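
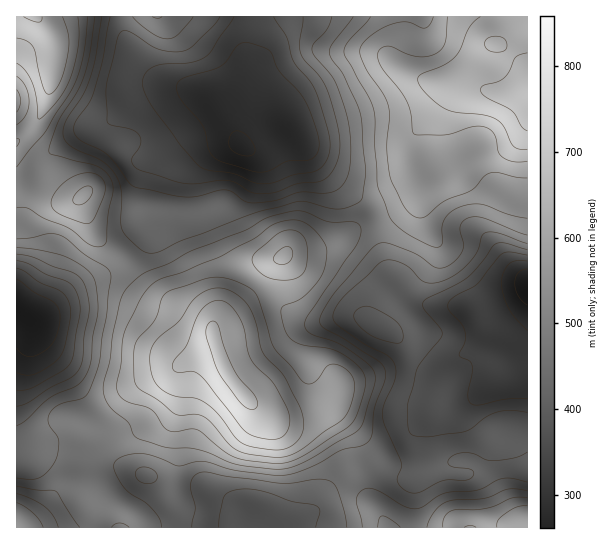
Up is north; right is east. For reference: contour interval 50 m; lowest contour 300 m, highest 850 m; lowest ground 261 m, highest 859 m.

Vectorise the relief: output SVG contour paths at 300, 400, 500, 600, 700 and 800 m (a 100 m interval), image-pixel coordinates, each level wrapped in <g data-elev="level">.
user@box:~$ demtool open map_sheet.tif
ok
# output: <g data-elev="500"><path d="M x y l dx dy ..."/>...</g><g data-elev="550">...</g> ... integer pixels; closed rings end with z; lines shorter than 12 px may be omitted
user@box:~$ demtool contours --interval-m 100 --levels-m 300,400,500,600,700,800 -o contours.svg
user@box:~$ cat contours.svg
<g data-elev="300"><path d="M527 305l-9-10-3-12 0-5 3-5 9-4"/><path d="M17 279l17 13 20 11 5 6 1 8-1 10-4 11-4 7-5 5-9 5-8 2-7-3-5-6"/><path d="M243 156l-9-4-5-6 1-9 4-6 5 0 6 3 5 5 4 7 1 4-1 4-4 2z"/></g><g data-elev="400"><path d="M527 398l-21 1-28 6-8-2-2-9 4-20 0-8-2-5-11-6 6-13 0-11-3-6-12-14-2-5 1-4 5-5 24-14 24-29 8-2 17 3"/><path d="M17 261l11 2 18 11 24 9 7 10 3 16-6 45-5 11-7 6-28 16-8 3-9 0"/><path d="M274 17l12 20 8 25 16 19 6 10 12 39 2 17-4 14-8 9-25 5-19 7-11 2-10-2-19-8-25-4-10-4-18-20-27-36-8-13-3-11 0-7 2-5 9-7 9-3 28-2 15-6 5-5 23-34"/></g><g data-elev="500"><path d="M192 527l3-20-4-17 0-8 4-7 10-3 22 4 54 7 12 0 24-4 12 2 5 3 4 7 7 22 2 14"/><path d="M145 483l-6-2-4-6 2-5 4-3 10 2 4 2 2 4 0 4-3 3z"/><path d="M527 452l-12 6-21 3-8-1-16-7-13 1-8 5 0 6 5 2 18 3 2 4-3 4-6 2-22 1-26 12-7 0-5-3-5-4-3-5 4-14 0-5-16-36-2-9 1-12 11-27 1-8-2-7-7-8-22-11-25-17-5-5-2-5 3-10 7-10 35-33 5-3 8-1 11 3 9 6 11 12 5 2 7 0 16-5 16-12 11-13 5-16 3-4 13 0 29 11"/><path d="M17 248l20 2 22 4 11 5 13 8 8 7 4 7 3 26-5 30-2 25-7 16-9 8-26 13-23 21-9 6"/><path d="M133 17l20 17 8 4 6 1 10-4 16-18"/><path d="M332 17l-5 12-13 14-2 7 3 7 20 24 11 33 4 16 1 19-1 17-3 12-7 9-9 5-9 1-21-1-24 8-23 3-9-2-12-9-7-2-8 1-20 5-12 1-51-10-6-5-13-17-9-10-8-6-16-7-7-5-2-6 0-5 4-8 12-16 4-9 9-32 7-44"/></g><g data-elev="600"><path d="M80 527l-24-36-21-1-18-4"/><path d="M400 527l-10-8-8-3-3 2-1 9"/><path d="M527 491l-18-2-24 9-30 2-8 2-6 3-6 6-5 8-3 8"/><path d="M268 469l18 0 19-7 50-29 5-4 3-7 12-39 0-6-2-7-9-9-22-16-32-12-4-4-1-4 3-10 49-72 3-8 1-6-2-4-4-3-26 0-22-9-8-2-29 6-24 13-53 20-24 13-24 10-16 13-8 13-8 35-3 25-6 23-1 9 6 14 19 17 6 13 6 4 23 8 32 2 14 4 26 11z"/><path d="M17 208l10 0 16 10 24 9 24 18 10 2 5-4 2-30 5-23-1-7-2-6-7-7-6-4-46-12-2-3 10-30 18-28 7-18 6-21 5-37"/><path d="M17 90l4 11-2 6-2 5"/><path d="M370 17l-22 25-3 5-1 6 25 44 4 12 2 10 0 26 2 40 15 36 18 14 19 10 8 2 4-1 1-3 0-16 3-9 7-7 10-5 11-2 9 0 25 10 20 4"/></g><g data-elev="700"><path d="M43 527l-4-8-6-6-16-10"/><path d="M527 505l-11 2-11 7-7 7-1 6"/><path d="M268 457l14 0 13-4 48-34 6-9 5-16 0-11-2-8-10-8-11-3-5 3-7 11-5 4-5 2-6-2-12-16-16-17-18-52-4-7-11-6-16-6-13-1-45 14-6 7-8 23-15 16-4 7-1 9 0 21 3 12 4 4 18 11 16 13 6 1 16-1 8 3 8 7 15 19 9 7 10 4z"/><path d="M274 279l11 1 9-1 7-3 4-5 2-10 0-16-3-8-6-5-9-2-10 3-26 22-1 7 4 7 9 7z"/><path d="M77 205l6-1 6-5 3-6-1-6-6 0-9 6-3 8z"/><path d="M17 63l8 7 7 12 4 16 2 20 1 1 19-19 12-22 8-33 0-28"/><path d="M447 17l-2 26-4 7-6 4-9 3-9 0-30-11-6 3-3 4 0 6 4 8 19 24 7 12 3 11 2 19 4 2 28 0 28-8 12 0 5 2 4 5 4 17 4 6 11 5 14-1"/></g><g data-elev="800"><path d="M269 439l11-1 7-7 3-10-3-12-14-26-16-16-6-8-3-9-5-24-8-15-10-9-7-2-7 2-6 4-6 8-12 30-13 17-1 8 5 3 13-1 7 3 8 7 39 50 9 5z"/><path d="M527 53l-8 2-4 3-6 14-6 7-6 3-14 3-3 5 5 7 27 14 10 16 5 4"/><path d="M491 51l8 1 6-2 2-5-2-6-8-3-10 2-2 4 0 4z"/><path d="M24 17l14 5 4-1 0-4"/></g>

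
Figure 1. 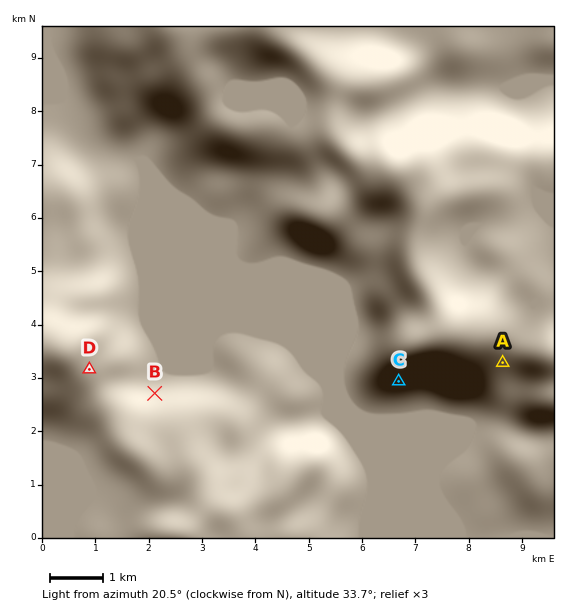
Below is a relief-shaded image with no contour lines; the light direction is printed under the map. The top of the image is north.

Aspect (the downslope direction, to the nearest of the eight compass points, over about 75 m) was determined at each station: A SE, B N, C S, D E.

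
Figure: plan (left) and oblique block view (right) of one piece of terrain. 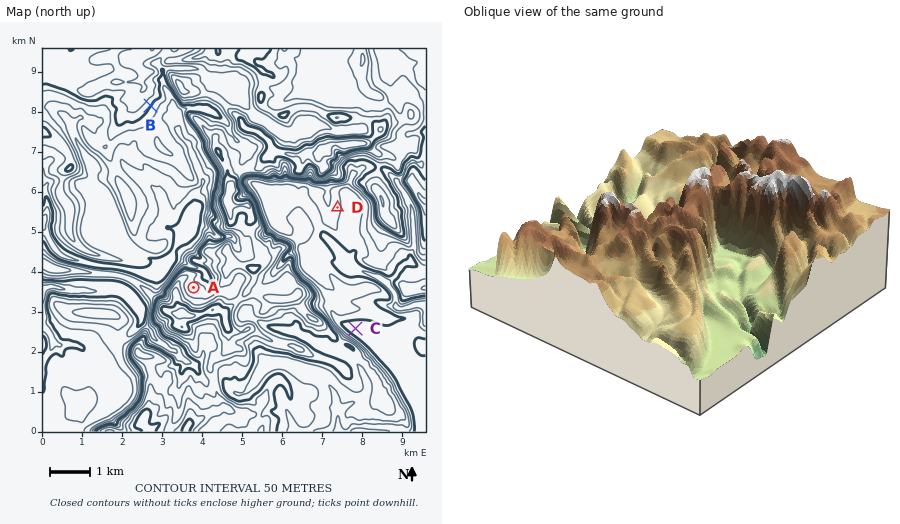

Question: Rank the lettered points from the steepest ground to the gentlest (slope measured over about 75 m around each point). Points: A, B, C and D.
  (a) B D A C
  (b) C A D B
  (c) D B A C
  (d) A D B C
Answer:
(a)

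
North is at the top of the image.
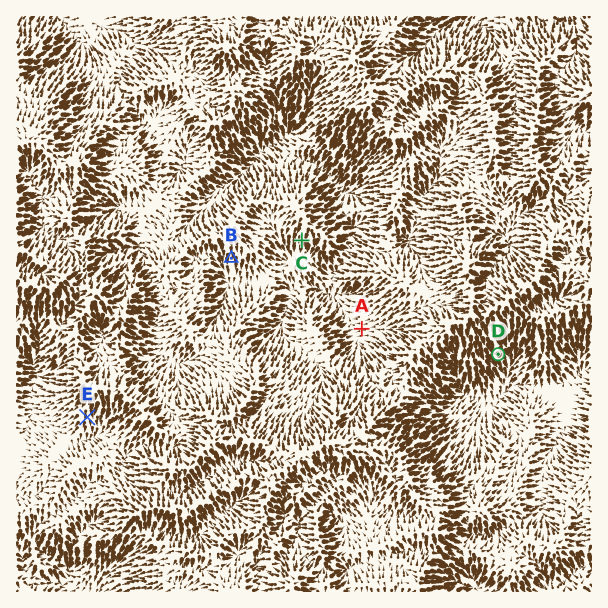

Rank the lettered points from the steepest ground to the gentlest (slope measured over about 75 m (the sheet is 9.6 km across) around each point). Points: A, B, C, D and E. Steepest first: D C B E A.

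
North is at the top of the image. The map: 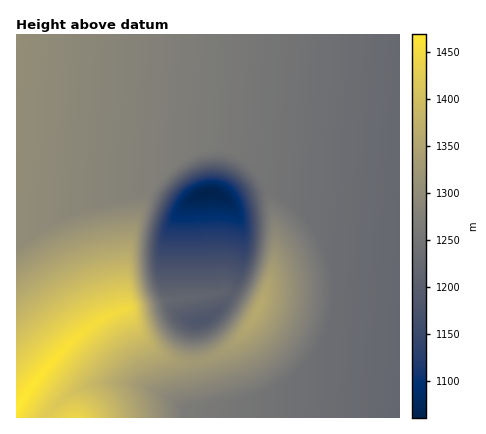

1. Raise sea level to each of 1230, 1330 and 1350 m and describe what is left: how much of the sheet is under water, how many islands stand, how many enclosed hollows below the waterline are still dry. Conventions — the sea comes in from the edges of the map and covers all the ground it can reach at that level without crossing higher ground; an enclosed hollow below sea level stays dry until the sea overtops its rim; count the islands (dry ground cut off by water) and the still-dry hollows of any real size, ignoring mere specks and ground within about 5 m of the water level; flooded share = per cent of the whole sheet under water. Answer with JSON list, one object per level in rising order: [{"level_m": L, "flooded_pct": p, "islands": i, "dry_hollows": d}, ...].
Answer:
[{"level_m": 1230, "flooded_pct": 9, "islands": 0, "dry_hollows": 1}, {"level_m": 1330, "flooded_pct": 83, "islands": 1, "dry_hollows": 0}, {"level_m": 1350, "flooded_pct": 86, "islands": 1, "dry_hollows": 0}]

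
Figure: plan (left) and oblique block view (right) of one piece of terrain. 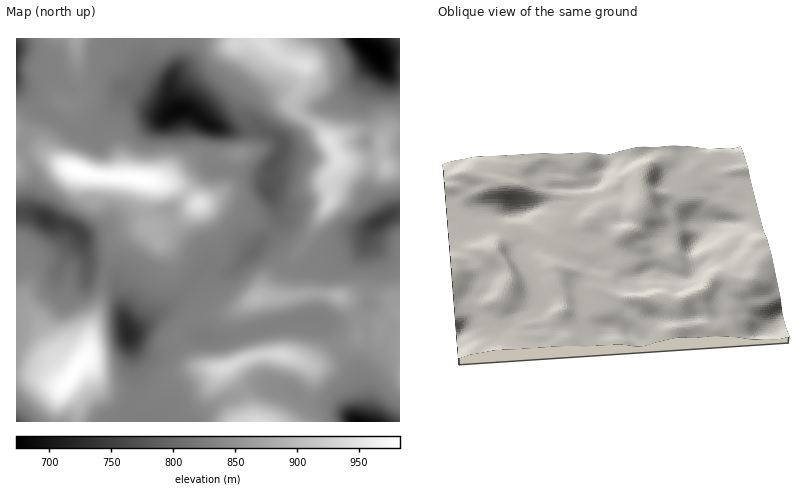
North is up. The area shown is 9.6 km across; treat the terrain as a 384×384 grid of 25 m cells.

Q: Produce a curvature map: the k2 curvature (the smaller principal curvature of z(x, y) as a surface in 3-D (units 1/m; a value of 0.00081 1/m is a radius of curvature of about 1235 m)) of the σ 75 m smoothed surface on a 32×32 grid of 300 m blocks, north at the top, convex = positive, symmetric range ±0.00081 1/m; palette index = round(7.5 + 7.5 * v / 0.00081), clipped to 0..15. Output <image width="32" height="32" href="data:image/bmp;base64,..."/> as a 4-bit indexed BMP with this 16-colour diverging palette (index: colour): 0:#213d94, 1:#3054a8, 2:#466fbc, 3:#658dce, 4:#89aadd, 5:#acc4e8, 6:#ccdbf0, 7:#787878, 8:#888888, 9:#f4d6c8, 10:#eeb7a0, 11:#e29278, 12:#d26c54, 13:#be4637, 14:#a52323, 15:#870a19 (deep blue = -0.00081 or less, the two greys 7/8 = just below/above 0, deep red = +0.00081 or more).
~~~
<image width="32" height="32" href="data:image/bmp;base64,Qk12AgAAAAAAAHYAAAAoAAAAIAAAACAAAAABAAQAAAAAAAACAAATCwAAEwsAABAAAAAAAAAAlD0hAKhUMAC8b0YAzo1lAN2qiQDoxKwA8NvMAHh4eACIiIgAyNb0AKC37gB4kuIAVGzSADdGvgAjI6UAGQqHAGVEN0Z3d3d1SIiIdUZAFVdlekZlV3d3ZTNGZUVnU1ZoV4qFdkZ3d1d0NEVlVWd2dYh4hnY2d3ZXh1RVNHdXd2V4ZneWJXd1eJl1NGaJZnd0WIZolhJWdUREd2iYh1Z3dlaIWJcRWIdUQgFGZlVXh3d2V3iWATeHd3ZUMjRWd4aGd2RYhgNkZ3d3ZURGZlVnd3d1RGUFh1d3dnh2ZURWVmeHZnRlNnh2eHVpl4d2mWWId2Z0VmeIh3d2VoZlZUVnZ2d1hVdnd2d3dlVlVWZmd3d3hnVHd1Vmd3dkZ3d3d1ZniIdzWHZpl2d3dld4d3dVWJhlYUdniIZVZ3dWd2VmVFpkEQNWZ4h1VUV4dmZVNUAFISR3hmVDM4t0Z3VmOHR2IFVmZVRDRUB8dmdUZiaXR2ZmRHZWZ4mWNVh2NWZHZkVWZCmod3iJmVREVkZmWndjmFNKqENnZodFZmdTZzN5c4lGVEACVDRVZ3eYhEYjZ1NlRnQkZlVVd4dURWQ1OZZDhmdlZ3d3USVAACUzREd3ZYhmZnd3h0MiIUd2VYdDNFaIZ3iHd3ZWVUZnd2aWMkZnd0d3d4dmhzVmd4ZlZ3hGZmRHd3d3Z3ckd4dVd2VnZkdAmHdnZ4d3QWhkV4d4uFg0EVd2Z1iHd3RWV3Z3d5hZIjIlVGZXd3eHdWqXiHZkYwI0"/>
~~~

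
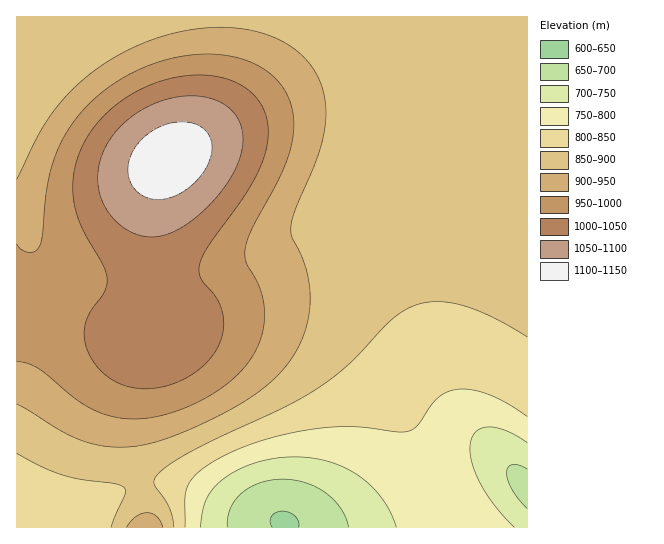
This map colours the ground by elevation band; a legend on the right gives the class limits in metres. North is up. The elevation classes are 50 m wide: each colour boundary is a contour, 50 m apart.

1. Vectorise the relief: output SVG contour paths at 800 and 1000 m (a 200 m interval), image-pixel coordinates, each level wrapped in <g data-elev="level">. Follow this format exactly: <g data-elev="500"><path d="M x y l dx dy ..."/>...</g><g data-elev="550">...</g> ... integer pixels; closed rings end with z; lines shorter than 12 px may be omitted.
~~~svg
<g data-elev="800"><path d="M185 527l0-33 3-8 5-8 10-10 16-10 19-9 21-8 38-9 36-5 24 0 40 5 11-1 10-6 13-19 7-8 9-6 11-3 15 1 17 5 19 9 18 13"/></g><g data-elev="1000"><path d="M141 389l13-1 13-2 14-5 12-7 10-8 9-9 6-10 4-10 2-15-3-13-6-13-14-17-2-6 1-8 8-19 33-45 14-24 10-23 3-21-3-19-8-16-15-12-19-8-21-3-23 2-24 6-22 11-20 14-17 17-12 18-8 20-3 24 3 24 8 20 20 35 3 13-3 14-13 17-5 11-2 12 2 13 8 17 13 13 16 9z"/></g>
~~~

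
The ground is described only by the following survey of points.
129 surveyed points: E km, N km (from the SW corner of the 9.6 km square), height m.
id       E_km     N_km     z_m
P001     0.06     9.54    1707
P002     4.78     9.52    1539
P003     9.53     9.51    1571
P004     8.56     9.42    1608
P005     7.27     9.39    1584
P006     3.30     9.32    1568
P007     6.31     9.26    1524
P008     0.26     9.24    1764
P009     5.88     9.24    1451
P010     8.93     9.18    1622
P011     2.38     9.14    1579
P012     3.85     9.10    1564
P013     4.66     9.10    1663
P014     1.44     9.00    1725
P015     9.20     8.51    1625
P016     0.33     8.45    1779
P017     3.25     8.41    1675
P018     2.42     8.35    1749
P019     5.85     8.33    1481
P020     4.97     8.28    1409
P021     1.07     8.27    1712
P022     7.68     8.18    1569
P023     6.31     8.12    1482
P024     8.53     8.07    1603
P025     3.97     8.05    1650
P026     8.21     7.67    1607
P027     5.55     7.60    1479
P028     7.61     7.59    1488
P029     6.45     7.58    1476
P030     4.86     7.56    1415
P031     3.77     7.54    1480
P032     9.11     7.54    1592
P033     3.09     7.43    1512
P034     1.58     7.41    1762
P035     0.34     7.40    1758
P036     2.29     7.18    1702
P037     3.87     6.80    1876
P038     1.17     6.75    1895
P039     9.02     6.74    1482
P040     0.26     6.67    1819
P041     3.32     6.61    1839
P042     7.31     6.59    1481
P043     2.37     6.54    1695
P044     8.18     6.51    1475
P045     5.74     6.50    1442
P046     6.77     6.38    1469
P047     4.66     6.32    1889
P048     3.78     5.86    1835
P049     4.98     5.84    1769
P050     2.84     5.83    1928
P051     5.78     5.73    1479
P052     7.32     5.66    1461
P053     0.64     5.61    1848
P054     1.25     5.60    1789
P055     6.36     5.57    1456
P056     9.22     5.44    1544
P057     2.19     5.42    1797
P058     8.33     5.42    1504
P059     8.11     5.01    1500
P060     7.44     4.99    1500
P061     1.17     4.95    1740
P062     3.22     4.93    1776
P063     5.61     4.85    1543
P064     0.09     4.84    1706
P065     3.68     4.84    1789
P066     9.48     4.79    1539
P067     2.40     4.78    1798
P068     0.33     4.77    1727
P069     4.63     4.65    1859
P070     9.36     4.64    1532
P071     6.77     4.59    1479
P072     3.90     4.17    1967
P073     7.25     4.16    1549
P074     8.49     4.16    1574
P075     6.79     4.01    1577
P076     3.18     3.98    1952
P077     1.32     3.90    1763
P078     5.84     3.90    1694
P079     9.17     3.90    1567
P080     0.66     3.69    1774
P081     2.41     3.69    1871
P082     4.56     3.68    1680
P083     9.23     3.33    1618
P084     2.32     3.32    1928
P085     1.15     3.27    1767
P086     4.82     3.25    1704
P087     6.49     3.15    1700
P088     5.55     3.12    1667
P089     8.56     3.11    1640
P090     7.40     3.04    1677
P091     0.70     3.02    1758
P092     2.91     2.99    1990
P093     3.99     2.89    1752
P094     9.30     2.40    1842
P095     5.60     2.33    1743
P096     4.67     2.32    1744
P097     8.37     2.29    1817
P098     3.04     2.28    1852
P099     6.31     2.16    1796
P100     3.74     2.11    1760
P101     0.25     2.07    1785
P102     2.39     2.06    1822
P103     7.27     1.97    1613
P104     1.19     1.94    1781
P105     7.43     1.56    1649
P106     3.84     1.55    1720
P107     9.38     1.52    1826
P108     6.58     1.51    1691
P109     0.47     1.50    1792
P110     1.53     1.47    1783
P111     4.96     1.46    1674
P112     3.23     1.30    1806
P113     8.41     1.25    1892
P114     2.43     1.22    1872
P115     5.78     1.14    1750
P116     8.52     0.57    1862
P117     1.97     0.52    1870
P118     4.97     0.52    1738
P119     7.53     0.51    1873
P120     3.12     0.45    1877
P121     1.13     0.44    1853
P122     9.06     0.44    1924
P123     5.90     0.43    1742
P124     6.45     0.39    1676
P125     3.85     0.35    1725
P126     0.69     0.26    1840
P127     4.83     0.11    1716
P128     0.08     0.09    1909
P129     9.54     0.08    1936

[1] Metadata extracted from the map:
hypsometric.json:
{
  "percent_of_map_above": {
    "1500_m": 84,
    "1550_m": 78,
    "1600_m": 69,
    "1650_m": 60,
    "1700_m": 53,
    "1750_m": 42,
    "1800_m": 26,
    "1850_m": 13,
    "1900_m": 5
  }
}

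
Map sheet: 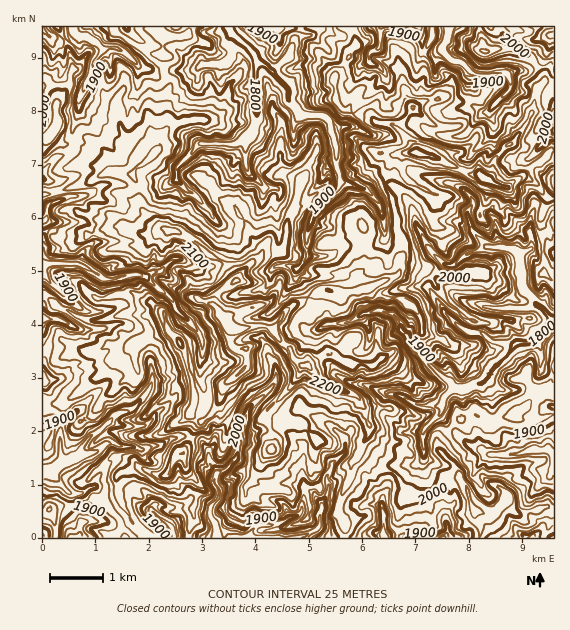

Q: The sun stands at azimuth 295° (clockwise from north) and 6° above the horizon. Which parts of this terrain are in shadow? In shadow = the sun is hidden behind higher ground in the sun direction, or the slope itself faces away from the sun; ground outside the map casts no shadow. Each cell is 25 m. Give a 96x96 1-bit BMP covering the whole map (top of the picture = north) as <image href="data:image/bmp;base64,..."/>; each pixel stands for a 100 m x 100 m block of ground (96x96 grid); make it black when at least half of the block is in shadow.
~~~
<image width="96" height="96" href="data:image/bmp;base64,Qk2+BAAAAAAAAD4AAAAoAAAAYAAAAGAAAAABAAEAAAAAAIAEAAATCwAAEwsAAAIAAAAAAAAA////AAAAAAAfgwPP///wf//4P/8fgAvP///8f995v/8/gB+P6//8P984L/8/wH/H4/+4H5x4b78/wH7Hw//8p9R4Z/8+gP4H5//8/8BwA/gAAP4n4538/8B8cfkAAfw/8f38/8A0+fkYAbK/8Pv+f8A08PgBw+H/+AP/f8AA8LwA48H/+B//f8AB4A8AI8D/+B//P+ABwf8AAAD/+H//P/8BwH/4AADf+H//P//D4D/+ACB//H//n//D/AN/ACAf/D/f3//H//F/4AAfvh/fz//P//93uN4Pvw+Pz//f5/8z+B/P/w8Dh///x/8x+AH//wwHB///x//x/gD3/5gPZ//85n/5/zg7/zgeR////D/8fxwd/7w+B////AFPP8wO/7/9h////hwPn+cOf//5j////g8Hn/EOf//5j////g8Bx/iOP//4v////gAA43wOP//8P////wAAcXwOH//w/////gAAEDwOD/33/////BgQADwOB/7f/////x4IADwOA/5/P////54EADwfA/w+Ef///8wAADgfA/g+AP///+wAADgfA/mAAH////wAADg+AfngGb////wAABA+DfPgDf////wAAAA+H+/6Df3///4IAAB+D+/+Df3///4AOAD8Ac//jf3///8AHgH4AC///f3///8wAAHwD/f///3//+8gAAHgA/vs//v///8APAHGAHnAf+P///8YBgeAYBwAf+f///8wAA4Af+4AX/////5gAAwAP+8AB///7/5AYBgAD/cAAf//j/YA5/gAB/eAAH/+H/QA7/4AB/+AAB/8H/AB4/8AA//AAB/+D/E/3n/wAf/gAA//A/M/nx/wAH/wAA////MPjg/gAHf+AA////sDwA3hADvjBw/f//sA4AXCADvgB4/f//sAQADAABvwB5+f//8AAAAAABPwB58f//8AAAAAAAP4A58P//+AAAADgQP4A54//f/AAAAfA5H4B54//f/AAAAOA8D8Bxwf+3/wAAAMA9B/Dxwf33/+AAwIBdj/jjgf3f9/gA94BMD/xAAHnf8D4B/wRMD/+AAHjf8AeB/g9gh/+AAfAP8AGD/g9wB/4AD+Dz8AAD/gdgA/wAz4B5/AAA/w/gA/wAxwF+/wAAf4fgYfwRmnN/v8AAf8HgcfwQEfl/3+AAP//wcPgAABy/1/AAH//4cPgAAA4f5/gAD//8ePgAAAeH8/gAH//8ePAAA/OH8/gAD//8eOAwEfuD8fgQA5/8eM4AAB2B8fwQAB/8fAwAT4+B8fwQAAP8/8AAH/+A8fwQCAD8+8AQP//A8fwQDAD98AIYH//g8PwcBwH84AmYAfnwcPwcC8H84AzIQHn4cHwOD839gB5oWHh4cH+OB8z9AB44zHgwM3+OB9x8EB8Y7nz+ET+MH/x8GA/47jv/FR+AH/84gAfw7vP/Hy+QH/+58Afgb/P+5i8AD//w8APwf+H95mcgBf/g8AP4f4BwbHbgG//A+AH4f8AHtPhgAf+EeAHwN8Gf8PgwAP8G/gHwJ4E/8cgwGPwA4APwBwMg8="/>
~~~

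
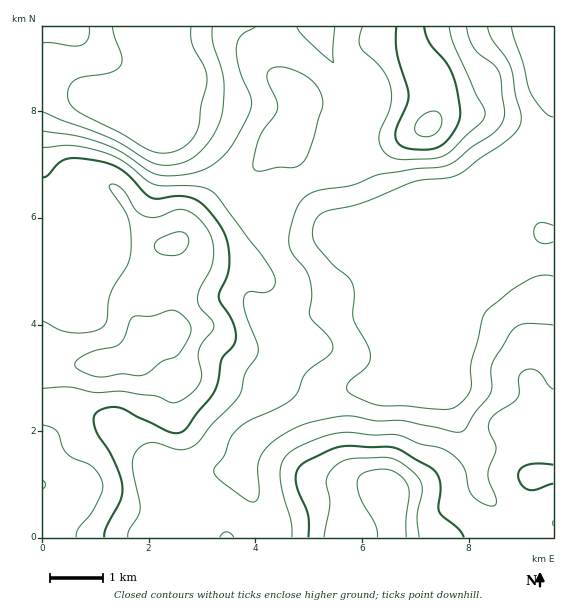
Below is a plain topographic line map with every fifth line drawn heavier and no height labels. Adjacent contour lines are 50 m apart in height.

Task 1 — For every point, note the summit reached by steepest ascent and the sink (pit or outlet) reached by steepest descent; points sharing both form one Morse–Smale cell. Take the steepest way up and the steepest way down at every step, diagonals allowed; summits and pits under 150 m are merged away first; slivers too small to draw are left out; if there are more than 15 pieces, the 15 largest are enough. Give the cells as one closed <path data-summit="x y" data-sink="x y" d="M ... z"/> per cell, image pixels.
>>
<path data-summit="171 332" data-sink="553 52" d="M553 26l-142 0-1 15 4 14 7 12 14 17 3 9-1 18-9 15-25 9-23 2-23-6-41-20-12 2-9 13-18 14-14 21-1 11 5 19 0 17-4 13-6 11-12 10-21 5-17 2-27-7-6 2 4 17 0 20-5 23 0 23-2 6-19 6-10 14-7 5-34 7-32 0-27 4 1 169 138 0 2-29-2-20 4-11 19-7 35 2 6-22 24-24 54-25 17-11 13-4 19 0 7-3 12-17 34-80 0-20 10-27 78-79 7-10 22-16 9-15 3-12z"/><path data-summit="171 332" data-sink="145 27" d="M409 26l-262 0 0 9 10 22 1 11-3 7-8 10-22 12-25 4-16-7-27-17-14-2-1 293 27-3 32 0 34-7 7-5 10-14 19-6 2-6 0-23 5-23 0-20-4-17 6-2 27 7 17-2 21-5 12-10 6-11 4-13 0-17-5-19 1-11 14-21 11-7 16-20 12-2 41 20 23 6 23-2 25-9 9-15 1-18-3-9-14-17-7-12-4-14z"/><path data-summit="389 499" data-sink="553 52" d="M553 109l-2 11-9 15-22 16-7 10-78 79-10 27 0 20-34 80-12 17-7 3-19 0-13 4-17 11-54 25-24 24-6 22-35-2-19 7-4 11 2 20 0 29 210 0-4-41 6-4 21-6 59-5 28-7 32 2 6-5 1-49 12-3z"/><path data-summit="389 499" data-sink="145 27" d="M553 421l-11 2 0 44-1 5-6 5-32-2-47 10-48 4-16 5-3 6 5 37 159 1z"/><path data-summit="389 499" data-sink="145 27" d="M145 26l-102 0-1 49 15 2 27 17 16 7 25-4 22-12 8-10 3-7-1-11z"/>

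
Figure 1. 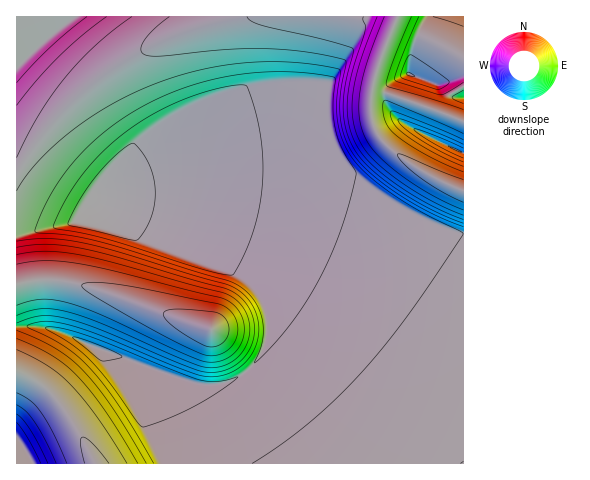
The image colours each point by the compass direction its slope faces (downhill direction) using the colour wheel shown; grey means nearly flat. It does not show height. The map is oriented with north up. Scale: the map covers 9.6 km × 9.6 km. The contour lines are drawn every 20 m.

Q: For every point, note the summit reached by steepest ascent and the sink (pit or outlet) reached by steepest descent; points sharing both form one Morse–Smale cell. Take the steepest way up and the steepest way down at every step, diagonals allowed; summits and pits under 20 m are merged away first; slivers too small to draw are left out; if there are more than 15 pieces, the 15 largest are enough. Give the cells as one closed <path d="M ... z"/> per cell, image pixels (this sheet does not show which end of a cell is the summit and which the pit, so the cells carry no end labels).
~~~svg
<path d="M256 180l-57 0-32 3-42 6-33 8 121 62 26 16 16 15 12 24 1 18-5 17-15 22 34 39 39 52 4 2 138 0 1-228-30-10-42-19-36-11-44-10z"/><path d="M397 16l-156 0-55 15-54 26-40 28-29 28-19 21-23 35-5 4 0 62 57-13 7-6 14-20 14-4 72-10 76-2 56 6 44 10 36 11 42 19 29 9 1-43-38-18-27-18-19-18-7-13-2-10 2-31z"/><path d="M92 198l-12 18-7 6-57 14 0 48 23-4 36 3 50 15 64 25 21 6 39 41 10-12 5-11 4-15-1-18-12-24-16-15-26-16z"/><path d="M239 16l-222 0-1 156 5-3 13-21 22-28 28-28 32-25 24-15 34-16 33-12z"/><path d="M132 361l-2 3 32 100 162-1-74-91-2-1-19 11-9 3-21 0z"/><path d="M53 280l-24 1-13 4 1 41 21 0 17 4 37 17 107 38 21 0 9-3 19-12-38-41-113-40z"/><path d="M38 326l-22 1 0 44 27 15 15 14 23 35 14 28 66 1 0-8-31-94-38-15-33-16z"/><path d="M395 24l-16 39-7 27 19 4 72 27 1-64-33-18z"/><path d="M377 91l-5 0-1 24 2 10 7 13 13 13 18 13 52 27 1-69-46-18z"/><path d="M19 372l-3 0 0 66 10 15 4 10 65 1-14-29-23-35-15-14z"/><path d="M463 16l-65 0-3 9 36 14 32 18z"/><path d="M17 438l-1 25 13 1-1-9z"/>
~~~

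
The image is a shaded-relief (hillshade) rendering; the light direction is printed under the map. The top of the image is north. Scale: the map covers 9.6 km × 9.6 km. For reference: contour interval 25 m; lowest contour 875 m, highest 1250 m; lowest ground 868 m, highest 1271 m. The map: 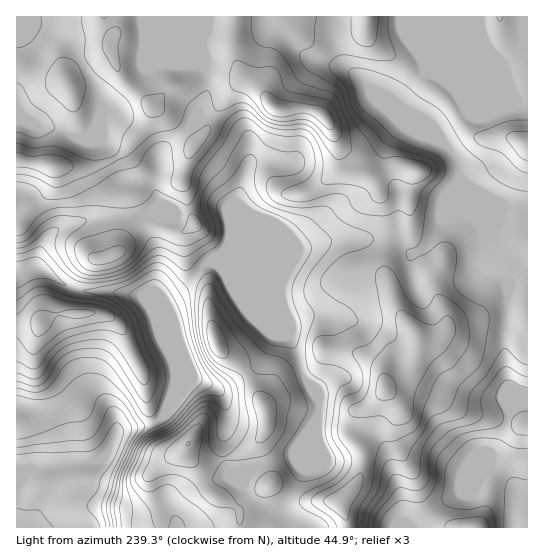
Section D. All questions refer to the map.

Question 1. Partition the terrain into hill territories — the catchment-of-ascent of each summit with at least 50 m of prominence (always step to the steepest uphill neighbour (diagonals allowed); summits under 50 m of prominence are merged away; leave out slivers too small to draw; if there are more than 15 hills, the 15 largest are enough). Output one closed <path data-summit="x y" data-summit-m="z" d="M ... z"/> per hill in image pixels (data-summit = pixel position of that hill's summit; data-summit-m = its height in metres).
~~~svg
<path data-summit="277 109" data-summit-m="1271" d="M421 16l-404 0-1 258 21-6 12 5 18 14 8 2 64 7 12 11 18 42 0-34-5-14 19-13 24-25 6 0 5 4 36 0 44-19 41-9 58 1 13 13 5 0 13-10 14-23 13-4 11 0 11 7-1-8-16-36-1-16-4-8-9-10-11-6-36-34 0-4 25-28-3-12z"/><path data-summit="385 387" data-summit-m="1212" d="M466 216l-11 0-13 4-14 23-13 10-5 0-13-13-58-1-41 9-44 19-34 0 10 17 47 47 12 6 7 14 7 24 10 12 4 8 2 19-3 5 0 19-13 35-19 33 0 9 10 13 120 0 31-27 30-14 6-10 11-8 0-16 11-16 6-23-5-63 0-22 4-36-5-9-26-7-1-19 7-17 0-8-3-7z"/><path data-summit="189 443" data-summit-m="1175" d="M213 263l-10 2-20 23-19 13 5 14 0 36 6 16 0 22-10 24-11 10-35 8-12 23-9 7-61 6-10 4-11 15 1 42 276-1-9-12 0-9 19-33 13-35 0-19 3-5-2-19-4-8-10-12-7-24-7-14-12-6-48-48-5-12z"/><path data-summit="41 323" data-summit-m="1134" d="M37 268l-21 7 0 132 21 5 8 11 6 14 1 17-2 11 48-4 9-7 12-23 35-8 11-10 10-24 0-22-6-17-18-43-9-10-29-5-38-3-8-2-18-14z"/><path data-summit="527 146" data-summit-m="1193" d="M527 16l-105 0-1 45 3 12-25 28 2 6 8 5 26 27 11 6 9 10 4 8 1 16 21 50 2 10 12-12 6-17 4-3 23-1z"/>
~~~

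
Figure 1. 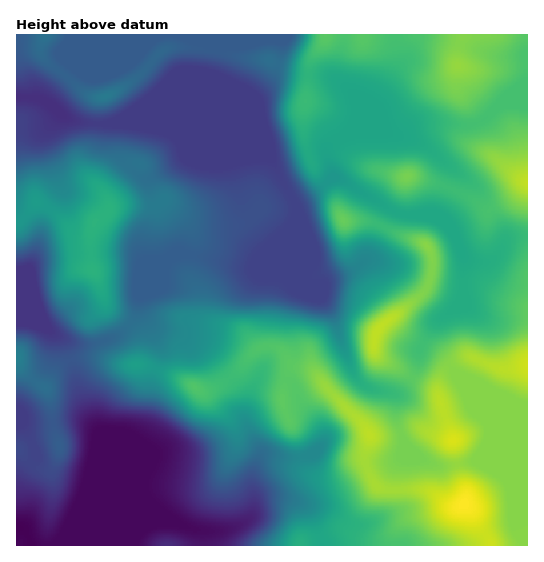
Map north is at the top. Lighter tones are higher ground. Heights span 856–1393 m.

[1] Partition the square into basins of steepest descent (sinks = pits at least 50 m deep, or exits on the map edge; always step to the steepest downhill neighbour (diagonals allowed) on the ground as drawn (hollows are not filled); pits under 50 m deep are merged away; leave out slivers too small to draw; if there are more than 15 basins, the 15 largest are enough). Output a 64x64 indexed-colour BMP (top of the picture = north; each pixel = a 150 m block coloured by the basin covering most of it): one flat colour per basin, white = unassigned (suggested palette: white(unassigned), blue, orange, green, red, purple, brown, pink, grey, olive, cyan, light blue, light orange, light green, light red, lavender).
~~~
<image width="64" height="64" href="data:image/bmp;base64,Qk12CAAAAAAAAHYAAAAoAAAAQAAAAEAAAAABAAQAAAAAAAAIAAATCwAAEwsAABAAAAAAAAAA////ALR3HwAOf/8ALKAsACgn1gC9Z5QAS1aMAMJ34wB/f38AIr28AM++FwDox64AeLv/AIrfmACWmP8A1bDFABERERERERERERERERERERERERERERERERERERERERERERERERERERERERERERERERERERERERERERERERERERERERERERERERERERERERERERERERERERERERERERERERERERERERERERERERERERERERERERERERERERERERERERERERERERERERERERERERERERERERERERERERERERERERERERERERERERERERERERERERERERERERERERERERERERERERERERERERERERERERERERERERERERERERERERERERERERERERERERERERERERERERERERERERERERERERERERERERERERERERERERERERERERERERERERERERERERERERERERERERERERERERERERERERERERERERERERERERERERERERERERERERERERERERERERERERERERERERERERERERERERERERERERERERERERERERERERERERERERERERERERERERERERERERERERERERERERERERERERERERERERERERERERERERERERERERERERERERERERERERERERERERERERERERERERERERERIiIhEiIRERERERERERERERERERERERERERERERERERIiIiIiIhERERERERERERERERERERERERERERERERERIiIiIiIiERERERERERERERERERERERERERERERERERIiIiIiIiERERERERERERERERERERERERERERERERERIiIiIiIiIRERERERERERERERERERERESERERERERERIiIiIiIiIRERERERERExEREREREREREiIiERERERERIiIiIiIiIRERERERERMzMRERERERERIiIiIhERERERIiIiIiIiERERERERERMzMzEREREREiIiIiIiIRERESIiIiIiIhEREREREREREzMzMzETMzMiIiIiIiIiERESIiIiIiIhERERERERERETMzMzMzMzMzIiIiIiIiIhESIiIiIiIhERERERERERERMzMzMzMzMzMiIiIiIiIiIiIiIiIiIiEREREREREREREzMzMzMzMzMiIiIiIiIiIiIiIiIiIiIRERERERERERETMzMzMzMzMiIiIiIiIiIiIiIiIiIiIiERERERERERERMzMzMzMzMiIiIiIiIiIiIiIiIiIiIiIhEREREREREREzMzMzMzMiIiIiIiIiIiIiIiIiIiIiIiIRERERERERETMzMzMzMiIiIiIiIiIiIiIiIiIiIiIiIiIRERERERERMzMzMzMyIiIiIiIiIiIiIiIiIiIiIiIiIiEREREREREzMzMzMzIiIiIiIiIiIiIiIiIiIiIiIiIiIRERERERETMzMzMzIiIiIiIiIiIiIiIiIiIiIiIiIiIiERERERERMzMzMzMiIiIiIiIiIiIiIiIiIiIiIiIiIiIREREREREzMzMzMiIiIiIiIiIiIiIiIiIiIiIiIiIiIhERERERETMzMzMyIiIiIiIiIiIiIiIiIiIiIiIiIiIiERERERERMzMzMzIiIiIiIiIiIiIiIiIiIiIiIiIiIiEREREREREzMzMzMiIiIiIiIiIiIiIiIiIiIiIiIiIhERERERERETMzMzIiIiIiIiIiIiIiIiIiIiIiIiIiIRERERERERERMzMzIiIiIiIiIiIiIiIiIiIiIiIiIhEREREREREREREjMzIiIiIiIiIiIiIiIiIiIiIiIhERERERERERERERESIyIiIiIiIiIiIiIiIiIiIiIiIiERERERERERERERERIiIiIiIiIiIiIiIiIiIiIiIiIiIREREREREREREREREiIiIiIiIiIiIiIiIiIiIiIiIiIRERERERERERERERESIiIiIiIiIiIiIiIiIiIiIiIiIhERERERERERERERERIiIiIiIiIiIiIiIiIiIiIiIiIhEREREREREREREREREiIiIiIiIiIiIiIiIiIiIiIiIhERERERERERERERERESIiIiIiIiIiIiIiIiIiIiIiIiERERERERERERERERERIiIiIiIiIiIiIiIiIiIiIiIiEREREREREREREREREREiIiIiIiIiIiIiIiIiIiIiIiIRERERERERERERERERESIiIiIiIiIiIiIiIiIiIiIiIhERERERERERERERERERIiIiIiIiIiIiIiIiIiIiIiIiEREREREREREREREREREiIiIiIiIiIiIiIiIiIiIiIiIRERERERERERERERERESIiIiIiIiIiIiIiIiIiIiIiIhERERERERERERERERERIiIiIiIiIiIiIiIiIiIiIiIiEREREREREREREREREREiIiIiIiIiIiIiIiIiIiIiIiIRERERERERERERERERESIiIiIiIiIiIiIiIiIiIiIiIhERERERERERERERERERIiIiIiIiIiIiIiIiIiIiIiIiEREREREREREREREREREiIiIiIiIiIiIiIiIiIiIiIiIhERERERERERERERERESIiIiIiIiIiIiIiIiIiIiIiIiERERERERERERERERERIiIiIiIiIiIiIiIiIiIiIiIiIREREREREREREREREREiIiIiIiIiIiIiIiIiIiIiIiIiERERERERERERERERESIiIiIiIiIiIiIiIiIiIiIiIiIhERERERERERERERER"/>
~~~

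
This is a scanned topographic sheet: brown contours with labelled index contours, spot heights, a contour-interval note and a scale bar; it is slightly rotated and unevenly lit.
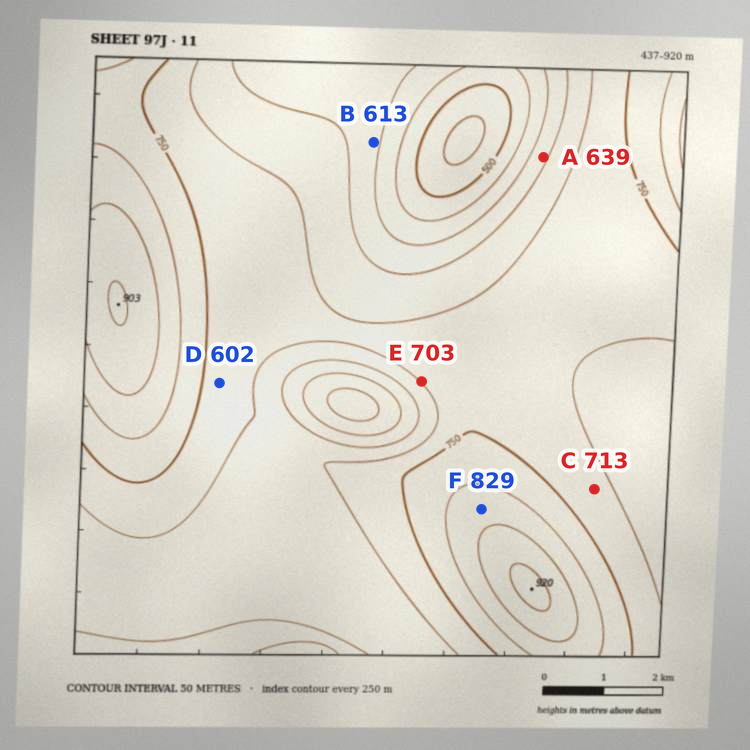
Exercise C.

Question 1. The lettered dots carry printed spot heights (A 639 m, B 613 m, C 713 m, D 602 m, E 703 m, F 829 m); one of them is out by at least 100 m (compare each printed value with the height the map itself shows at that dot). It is D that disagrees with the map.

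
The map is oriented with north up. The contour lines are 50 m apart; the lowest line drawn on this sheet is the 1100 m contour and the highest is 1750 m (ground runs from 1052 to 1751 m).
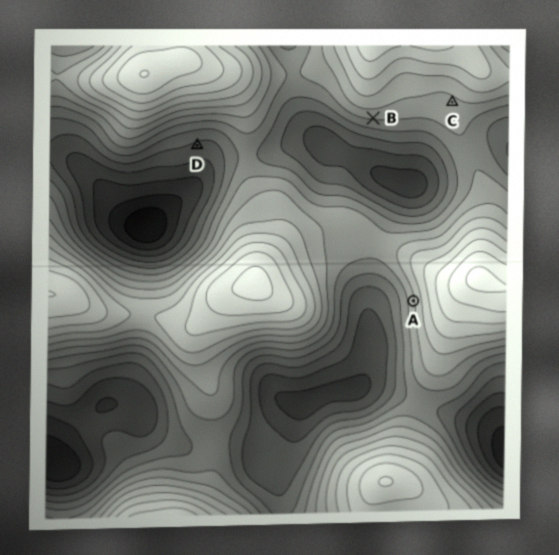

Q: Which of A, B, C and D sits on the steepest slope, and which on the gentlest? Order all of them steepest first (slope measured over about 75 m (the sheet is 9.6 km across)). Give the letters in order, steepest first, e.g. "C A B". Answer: A B D C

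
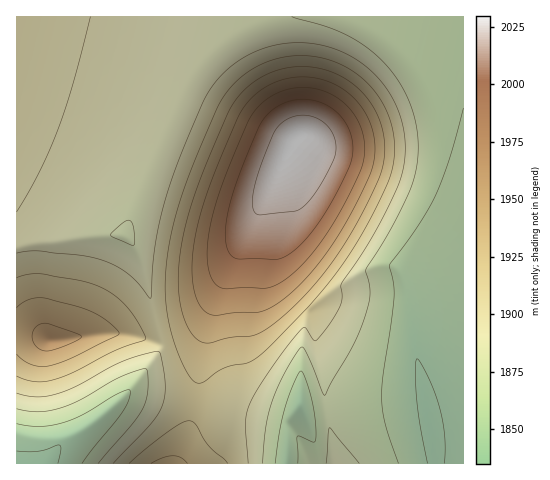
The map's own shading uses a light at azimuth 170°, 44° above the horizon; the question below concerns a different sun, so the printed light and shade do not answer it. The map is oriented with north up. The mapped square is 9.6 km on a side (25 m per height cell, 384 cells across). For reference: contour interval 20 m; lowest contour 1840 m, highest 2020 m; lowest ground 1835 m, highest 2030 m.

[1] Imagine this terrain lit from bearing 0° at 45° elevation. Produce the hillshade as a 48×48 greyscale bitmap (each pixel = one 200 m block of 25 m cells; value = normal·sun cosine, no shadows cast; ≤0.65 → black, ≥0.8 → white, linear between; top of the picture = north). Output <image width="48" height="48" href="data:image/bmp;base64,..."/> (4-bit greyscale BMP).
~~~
<image width="48" height="48" href="data:image/bmp;base64,Qk32BAAAAAAAAHYAAAAoAAAAMAAAADAAAAABAAQAAAAAAIAEAAATCwAAEwsAABAAAAAAAAAAAAAAABEREQAiIiIAMzMzAERERABVVVUAZmZmAHd3dwCIiIgAmZmZAKqqqgC7u7sAzMzMAN3d3QDu7u4A////AEVVZ3iZmZmZiHd3d2ZVVmh2d3d2ZmZmZkVVVniJmZmZiHd3d2ZVVWh2d3dmZmZmZkQzRWeJmZmZiHd3dmZVVXhmd2ZmZmZmZiIiIkZ4iZmYiHdnZmVVVodWZmZmZmZmZhERESNXiIiIh3ZmZmVVV4ZWZmZmZmZmZhERERIleIiHd2ZmZlVURnVWZmZmZmZmZhEREREiRnd3ZmZVVVVERFRGZmZmZmZVZhERERERJGZmZmVVVVRERERFVWZmZmZVViEREREREjVmVVVURERERERFVVVmZmVVVSIRERERESRVVVVERERDMzNFVVVVZmVVVSIRERERERJFVUREREMzMzNFVVVVZmVVVTMhEREREREkVEREMzMzMjNFVVVVVmVVVUQzIiEREREkVERDMzMyIiNEVVVVVlVVVVVWZVQzMzRVVEQzMzMiIiNEVVVVVVVVVWd4iId2Znd1VEQzMzMiISNERVVVVVVVVXeIiIiIiHd1VERDMzMiIRNERVVVVVVVVXiIiIiIiHd1VURDMzMiIRNVVVVVVVVVVYiIiIiIiHdlVVRDMzMyIRJFVVVVVVVVVYiIiIiIiHdlVVVEMzMzIhEjVmZmZlVVVYiIiIiIiIdmZVVUQzMzIiERNWZmZVVVVYiIiIiIiIdmZmVUQzMzMiIREkVmZVVVVYmZiIiIiIdmZmZVREREMyIhEiNFVVVVVoiIiIiIiIZmZmZlVEREQzIiIiI0RVVVVmd3eIiIiHZmZmZmVURERDMiIiIzRVVVZlZmZmZmZmZmd3ZmZVRERDMyIiIzRFVVZlVVVVVVVVZmd3d2ZlVEVEMyIiIzNFVWZlVVVVVVVVZnd3d3ZlVVVUQzIiIjNEVWZlVVVVVVVVZnd3d3dmVVVVRDMiIjNEVWZlVVVVVVVVZmd3d3d2ZVVVVDMyIjNEVWZlVVVVVVVVVmd3d3d3ZlVVVEMzMzNEVWZmZVVVVVVVVmd3eId3ZlVVVUQzMzNEVWZmZmVVVVVVVmd3iIh3dmVVVVRDM0RFVWZmZmZVVVVVVWZ3iIiHd2ZVVVVEREVVVWZmZmZmVVVVVWZ3eIiId2ZlVVVVVVVVVmZmZmZmZlVVVWZ3eIiId3ZmZmZmZmZmZmZmZmZmZmZVVWZneIiIh3d2Z3d3d3dmZmZmZmZmZmZmZmZnd4iIiIiIiIiIiHd3ZmZmZmZmZmZmZmZnd4iJmZmZmZmZmIh3ZmZmZmZmZmZmZmZmd4iZmqqqqqqqmYh3ZmZmZmZmZmZmZmZmd4iaqru7u7uqqZh3ZmZmZmZmZmZmZmZmd4maq7u7u7u6qZh3ZmZmZmZmZmZmZmZmZ4iaq7vMzLu6qZh2ZmZmZmZmZmZmZmZmZ3iZq7vMzLu6qYd2ZmZmZmZmZmZmZmZmZneJqru7u7uqmIdmZmZmZmZmZmZmZmZmZmd4maqruqqZiHZmZmZmZmZmZmZmZmZmZmZ3iJmaqZmId2ZmZmZmZmZmZmZmZmZmZmZmd4iIiIh3ZmZmZmZmZmZmZmZmZmZmZmZmZ3eIiHd2ZmZmZmZg=="/>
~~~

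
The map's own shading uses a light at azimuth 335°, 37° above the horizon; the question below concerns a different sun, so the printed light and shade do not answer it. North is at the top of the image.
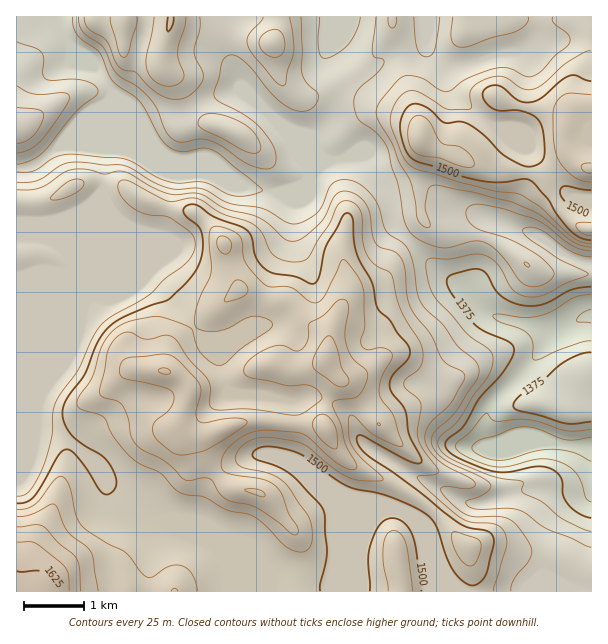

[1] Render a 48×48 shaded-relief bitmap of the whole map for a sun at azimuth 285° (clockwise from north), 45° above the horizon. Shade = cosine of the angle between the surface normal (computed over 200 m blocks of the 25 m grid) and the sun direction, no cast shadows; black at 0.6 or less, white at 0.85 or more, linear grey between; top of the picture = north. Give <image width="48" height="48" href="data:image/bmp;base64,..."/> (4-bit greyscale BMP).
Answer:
<image width="48" height="48" href="data:image/bmp;base64,Qk32BAAAAAAAAHYAAAAoAAAAMAAAADAAAAABAAQAAAAAAIAEAAATCwAAEwsAABAAAAAAAAAAAAAAABEREQAiIiIAMzMzAERERABVVVUAZmZmAHd3dwCIiIgAmZmZAKqqqgC7u7sAzMzMAN3d3QDu7u4A////AHdjEjV2aIZEVmZndlZmeJhCVmZCJGZmZndkIjVlV4dUVmZnd1VmeagzZ4dBJFZnZnZUMzVlV4dlZmZ3dlVmeaczaJcxJFZ2ZnZUREVlZ3dmZmZ4dkRmeacjaZcxI1ZmZXZURFVmZmZmZmeJhSNmeac0eZdTI0VmZYdUNFZmZmZmZmeIdCNmZ5dWiGVmREVVVal0NFZnZmZnd2eHVDRmZndndSR4dlVVVbymNFZ3dnZnh2ZkM0VmZmd2MSRWd2VURL3HRGZ3d4dmiYdTI1ZmZnZTJFVEVmVURJvZVWd3d4hmd3dkRWd3ZVQ0VVQ0Z3ZURHnKZWeId4dlREZmZniGQzVlMiI1iphlVWi6dneIh3dlMRRmZ5lyA3hhABNXeJh2ZWeqh3iZiHZmQQFFZ5gwJ3UgABJGZnd2VWeah3iZmYZndTJFZ5gQWGIAAAA1RVZ2Q2erl3iZiZdFeHZmaJcjeFIiEQAmZVZ2VGecuHd4eJhCV3d3eJdEZlM0QwAFiHdmZmaLy5dmZ4hRNnZmZohkMyNFVSACeZh3ZmZ5zcp2Z2ZCNndmZnh1MgFFZlIANpmId2ZnrduYh2QzWJl2Z4dURCEkVWQhE2mZiGZmjOyYiGM1Z5qXaKhDRlMiNFVDM0eZmGZmeu2XeHRGZnmYeKlCRmUyNEVVVEV4mWZmeM63d3VWZmeIiJlSNVQzNERFZVVXiGZmZ5zKh2Z3ZVZ3iIhjNFQzRDNFZmVFZ2ZmZ3irqHiZdUVnd3mFIkMjRDRWZlQzRWZmZmd5qpial1VnZWmWMjMSNEVnh1MRI2ZmZmZniqmamGRXZXqnMjMRNFZ4mXQiI2ZmZmZmeJqqqGRGd4qXM0MRNFV4qnVERWZmZmZmZ3m8p0NFaJqVI1QSRURoqXQ1VWZmZmZmZmi9tiE0aKuVE1VEZURoh1RXdXdmZmZmZmetxiIkaKylEUV3dVVmZVaamGZmZmZmZniahkQ0aKzGEDaYZVVmZWirqWZmZmZ3dnmFRGZVaK3YIDeYVVVWZ3ipdnd1VWeIdmmEJGdmZ5zYMkioVVVWZ3iGZompZFiXU1eFRnd2Zoq4VWmXVWVmVXdmZom7lmiFI2d3d3d1VniXZnmXZmZVVWd3h2erl3d1VnZmZ4dkRWd3eJunZ3ZVZmiZiCNXh3d3dmZWeIZCRmdmZ63IVmZVRXqpdyEUZ3dmZ4dFeHUiVnd1aL3YRXZUVnq4ZkIBVmZmeahnd1MkZmd3eL3IRXZFZnm4ZmUxJWZmiZeIdkRWdlZ4iay4RXZmZnmoZndkI1ZnmYZmZVZ4hlVoiaunRXiYZniZdmd3VFZ4mXVDNGeJdVVniaqWVoq5VXmpd1VndmeImGQzI2iYVFd3eJqGVoq5ZHq6dlRWd4uYmVMzNGiXMkeId4h2ZniZdnm6h2VVZ5ymmVM0RXmWITZ4h3d2d3Znd3iamWZlaJuVilI0VoqVECV4mXZVeYVVVnd4mWZmmpmEanIkVoqnIDVnmpZFepZVVVZ3iGZnvIiEWYMkVnmoQTVniqY1eqdmZVZ3dw=="/>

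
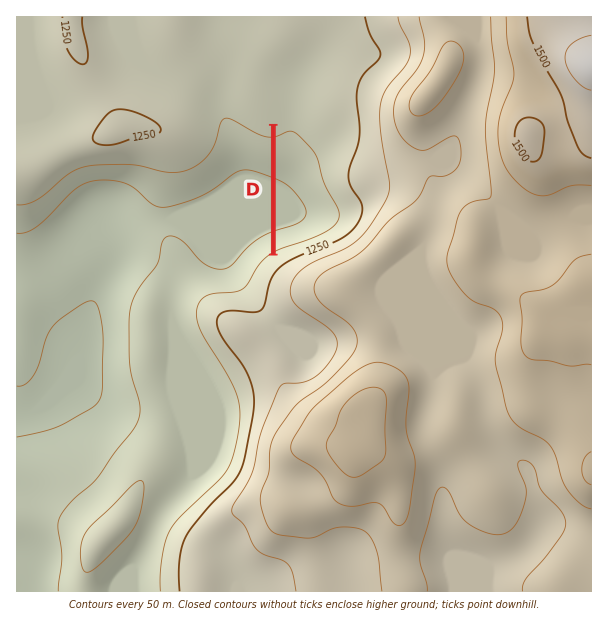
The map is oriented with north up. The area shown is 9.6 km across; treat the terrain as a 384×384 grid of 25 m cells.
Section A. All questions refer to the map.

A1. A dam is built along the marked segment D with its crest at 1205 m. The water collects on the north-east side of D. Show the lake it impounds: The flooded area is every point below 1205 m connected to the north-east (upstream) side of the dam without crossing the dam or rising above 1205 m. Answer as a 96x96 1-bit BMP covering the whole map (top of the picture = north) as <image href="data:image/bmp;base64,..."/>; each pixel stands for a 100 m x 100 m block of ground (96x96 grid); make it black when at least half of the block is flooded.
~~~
<image width="96" height="96" href="data:image/bmp;base64,Qk2+BAAAAAAAAD4AAAAoAAAAYAAAAGAAAAABAAEAAAAAAIAEAAATCwAAEwsAAAIAAAAAAAAA////AAAAAAAAAAAAAAAAAAAAAAAAAAAAAAAAAAAAAAAAAAAAAAAAAAAAAAAAAAAAAAAAAAAAAAAAAAAAAAAAAAAAAAAAAAAAAAAAAAAAAAAAAAAAAAAAAAAAAAAAAAAAAAAAAAAAAAAAAAAAAAAAAAAAAAAAAAAAAAAAAAAAAAAAAAAAAAAAAAAAAAAAAAAAAAAAAAAAAAAAAAAAAAAAAAAAAAAAAAAAAAAAAAAAAAAAAAAAAAAAAAAAAAAAAAAAAAAAAAAAAAAAAAAAAAAAAAAAAAAAAAAAAAAAAAAAAAAAAAAAAAAAAAAAAAAAAAAAAAAAAAAAAAAAAAAAAAAAAAAAAAAAAAAAAAAAAAAAAAAAAAAAAAAAAAAAAAAAAAAAAAAAAAAAAAAAAAAAAAAAAAAAAAAAAAAAAAAAAAAAAAAAAAAAAAAAAAAAAAAAAAAAAAAAAAAAAAAAAAAAAAAAAAAAAAAAAAAAAAAAAAAAAAAAAAAAAAAAAAAAAAAAAAAAAAAAAAAAAAAAAAAAAAAAAAAAAAAAAAAAAAAAAAAAAAAAAAAAAAAAAAAAAAAAAAAAAAAAAAAAAAAAAAAAAAAAAAAAAAAAAAAAAAAAAAAAAAAAAAAAAAAAAAAAAAAAAAAAAAAAAAAAAAAAAAAAAAAAAAAAAAAAAAAAAAAAAAAAAAAAAAAAAAAAAAAAAAAAAAAAAAAAAAAAAAAAAAAAAAAAAAAAAAAAAAAAAAAAAAAAAAAAAAAAAAAAAAAAAAAAAAAAAAAAAAAAAAAAAAAAAAAAAAAAAAAAAAAAAAAAAAAAAAAAAAAAAAAAAAAAAAAAAAAAAAAAAAAAAAAAAAAAAAAAAAAAAAAAAAAAAAAAAAAAAAAAAAAAAAAAAAAAAAAAAAAAAAAAAAAAAAAAAAAAAAAAAAAAAAAAAAAAABwAAAAAAAAAAAAAAB+AAAAAAAAAAAAAAB/gAAAAAAAAAAAAAB/4AAAAAAAAAAAAAB/8AAAAAAAAAAAAAB/8AAAAAAAAAAAAAB/8AAAAAAAAAAAAAB/8AAAAAAAAAAAAAB/4AAAAAAAAAAAAAB/4AAAAAAAAAAAAAB/wAAAAAAAAAAAAAB/wAAAAAAAAAAAAAB/gAAAAAAAAAAAAAB/gAAAAAAAAAAAAAB/gAAAAAAAAAAAAAB/gAAAAAAAAAAAAAB/gAAAAAAAAAAAAAB/AAAAAAAAAAAAAAB+AAAAAAAAAAAAAAB+AAAAAAAAAAAAAAB8AAAAAAAAAAAAAAA8AAAAAAAAAAAAAAAYAAAAAAAAAAAAAAAAAAAAAAAAAAAAAAAAAAAAAAAAAAAAAAAAAAAAAAAAAAAAAAAAAAAAAAAAAAAAAAAAAAAAAAAAAAAAAAAAAAAAAAAAAAAAAAAAAAAAAAAAAAAAAAAAAAAAAAAAAAAAAAAAAAAAAAAAAAAAAAAAAAAAAAAAAAAAAAAAAAAAAAAAAAAAAAAAAAAAAAAAAAAAAAAAAAAAAAAAAAAAAAAAAAAAAAAAAAAAAAAAAAAAAAAAAAAAAAAAAAAAAAAA="/>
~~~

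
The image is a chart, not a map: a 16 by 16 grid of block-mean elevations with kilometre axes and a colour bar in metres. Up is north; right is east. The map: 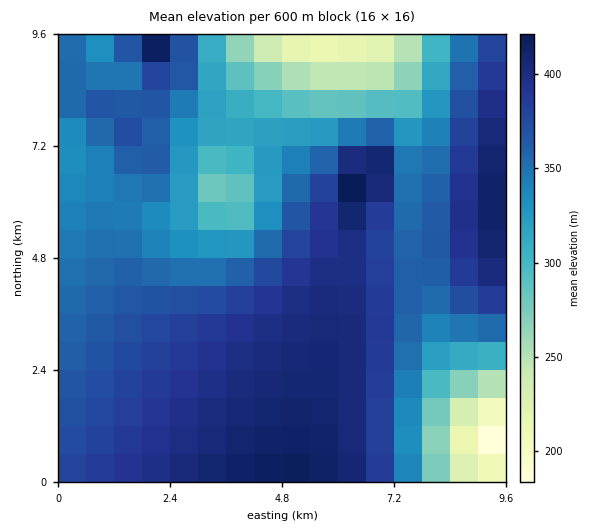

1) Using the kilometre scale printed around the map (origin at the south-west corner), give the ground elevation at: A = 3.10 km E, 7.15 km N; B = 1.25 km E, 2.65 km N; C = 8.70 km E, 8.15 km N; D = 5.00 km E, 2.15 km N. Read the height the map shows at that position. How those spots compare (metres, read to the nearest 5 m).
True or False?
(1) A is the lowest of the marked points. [True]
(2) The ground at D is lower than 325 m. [False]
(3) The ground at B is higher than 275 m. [True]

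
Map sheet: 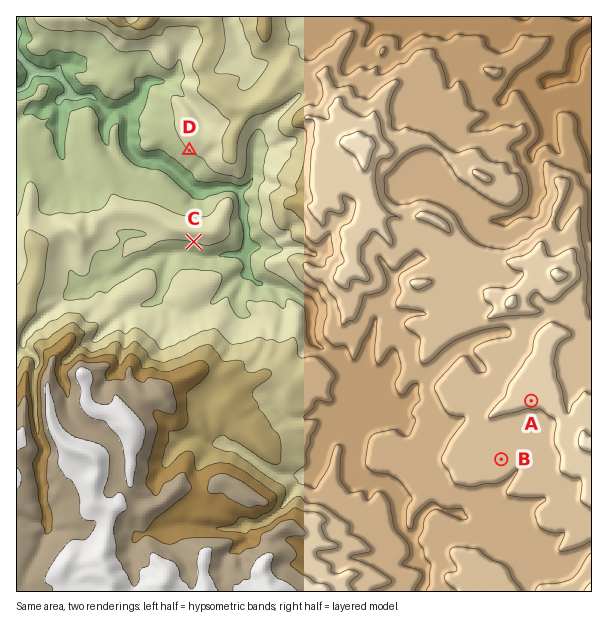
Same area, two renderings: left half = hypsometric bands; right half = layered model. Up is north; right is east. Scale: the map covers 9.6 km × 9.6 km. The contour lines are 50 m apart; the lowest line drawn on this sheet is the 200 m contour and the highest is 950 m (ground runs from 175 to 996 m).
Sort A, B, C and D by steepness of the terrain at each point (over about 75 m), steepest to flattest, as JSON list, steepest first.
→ ["C", "D", "A", "B"]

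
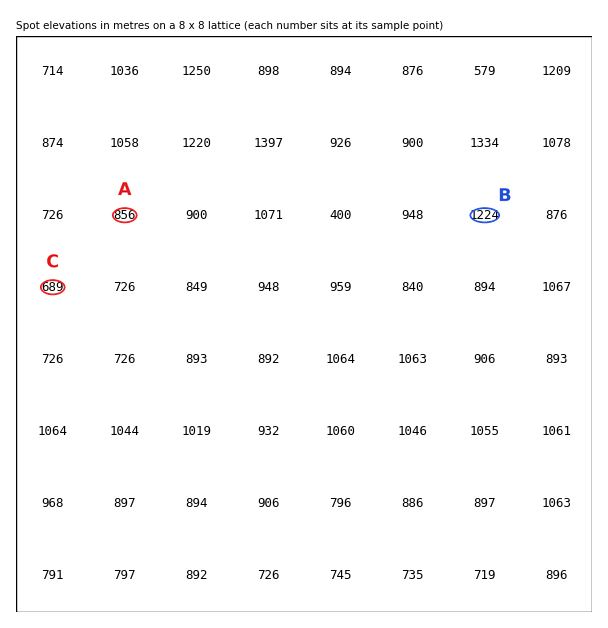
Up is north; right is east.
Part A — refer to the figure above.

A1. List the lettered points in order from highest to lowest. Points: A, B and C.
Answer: B A C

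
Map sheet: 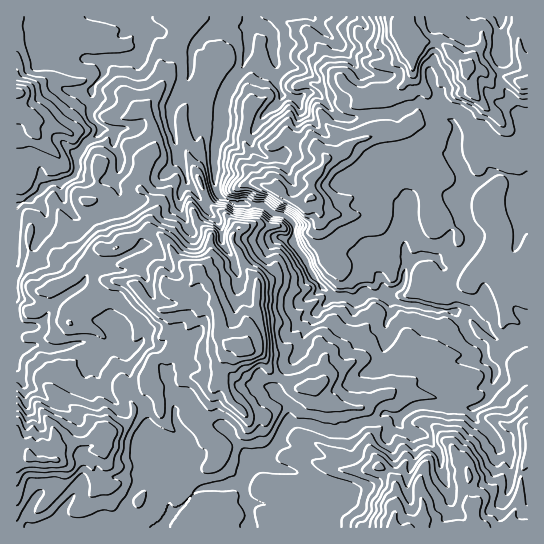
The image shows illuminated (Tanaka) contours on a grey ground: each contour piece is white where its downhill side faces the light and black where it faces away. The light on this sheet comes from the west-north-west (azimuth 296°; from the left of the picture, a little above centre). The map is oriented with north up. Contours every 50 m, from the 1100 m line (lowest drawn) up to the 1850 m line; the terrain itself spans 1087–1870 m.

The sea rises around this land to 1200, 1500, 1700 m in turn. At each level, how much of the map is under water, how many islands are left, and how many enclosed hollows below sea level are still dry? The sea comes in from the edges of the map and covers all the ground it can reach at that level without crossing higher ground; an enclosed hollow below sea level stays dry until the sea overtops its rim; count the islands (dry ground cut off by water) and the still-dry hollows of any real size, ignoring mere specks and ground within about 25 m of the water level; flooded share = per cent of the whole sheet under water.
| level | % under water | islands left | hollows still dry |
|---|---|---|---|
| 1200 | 9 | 0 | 0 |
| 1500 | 59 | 1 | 0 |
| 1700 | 94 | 1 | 0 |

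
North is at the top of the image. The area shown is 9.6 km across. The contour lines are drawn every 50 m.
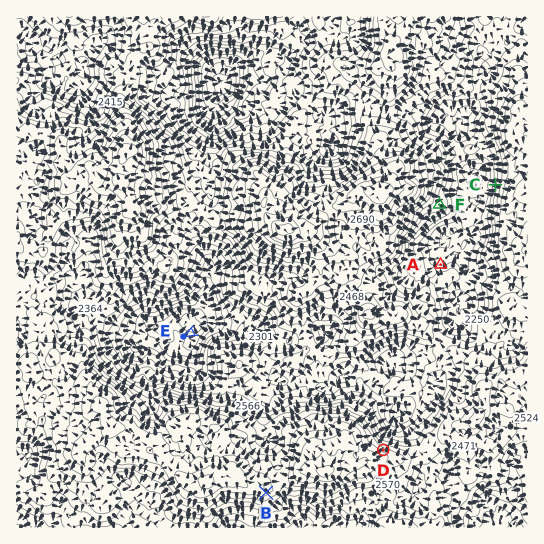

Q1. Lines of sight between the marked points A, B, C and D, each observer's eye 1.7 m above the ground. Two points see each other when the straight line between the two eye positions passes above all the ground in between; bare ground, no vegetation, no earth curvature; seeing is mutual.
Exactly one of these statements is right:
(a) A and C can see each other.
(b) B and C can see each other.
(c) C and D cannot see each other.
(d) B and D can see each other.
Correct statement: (a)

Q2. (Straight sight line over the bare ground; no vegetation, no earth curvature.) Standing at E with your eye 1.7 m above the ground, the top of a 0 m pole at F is out of sight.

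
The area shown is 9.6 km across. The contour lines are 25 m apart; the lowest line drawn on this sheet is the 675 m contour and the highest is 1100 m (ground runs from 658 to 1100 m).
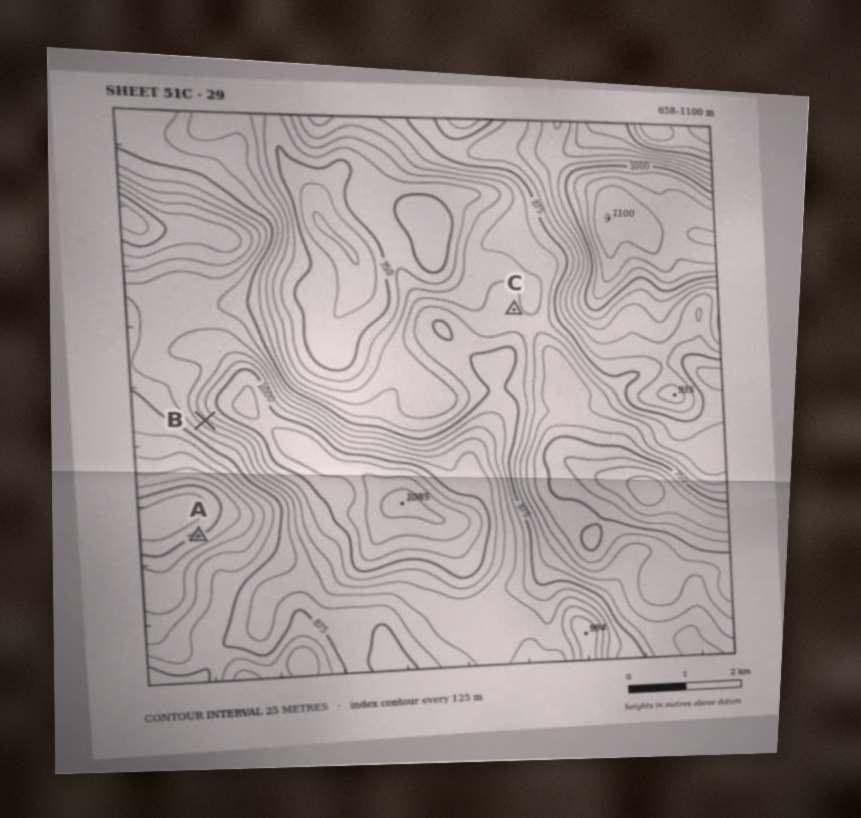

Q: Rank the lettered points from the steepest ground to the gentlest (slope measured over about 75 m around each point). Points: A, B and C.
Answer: B A C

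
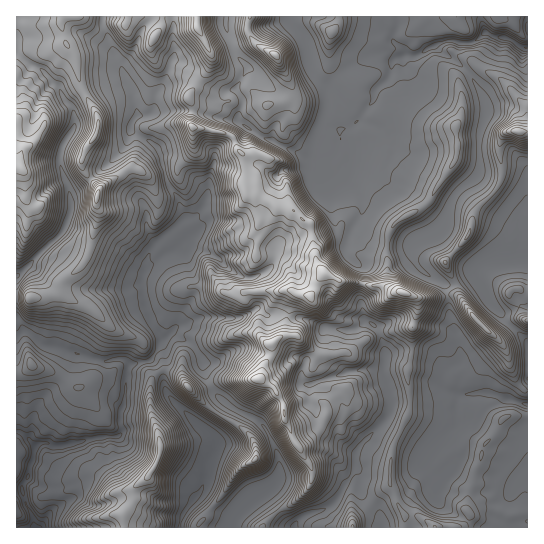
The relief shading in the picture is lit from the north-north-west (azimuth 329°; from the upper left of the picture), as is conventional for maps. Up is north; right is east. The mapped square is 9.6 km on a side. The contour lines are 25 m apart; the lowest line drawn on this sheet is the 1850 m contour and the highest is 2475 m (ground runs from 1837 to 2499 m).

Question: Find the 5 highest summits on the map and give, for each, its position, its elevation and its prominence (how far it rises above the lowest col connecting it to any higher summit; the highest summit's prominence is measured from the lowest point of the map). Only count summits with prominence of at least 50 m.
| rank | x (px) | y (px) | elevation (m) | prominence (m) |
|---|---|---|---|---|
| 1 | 323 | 273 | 2499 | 662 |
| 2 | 258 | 379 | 2495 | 172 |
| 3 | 198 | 27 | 2493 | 208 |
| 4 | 403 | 293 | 2468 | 151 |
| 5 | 275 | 55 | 2442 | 236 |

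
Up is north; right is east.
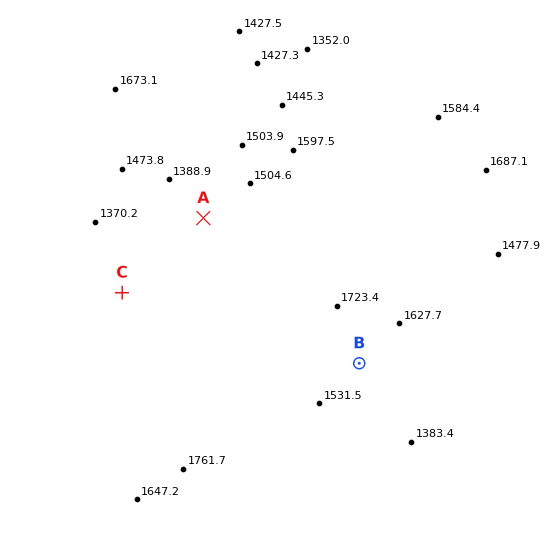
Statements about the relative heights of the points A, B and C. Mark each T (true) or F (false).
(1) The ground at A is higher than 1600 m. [F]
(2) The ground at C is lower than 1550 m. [T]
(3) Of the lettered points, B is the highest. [T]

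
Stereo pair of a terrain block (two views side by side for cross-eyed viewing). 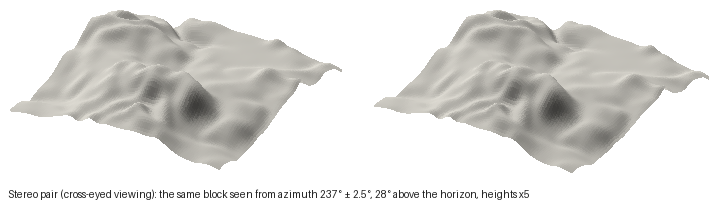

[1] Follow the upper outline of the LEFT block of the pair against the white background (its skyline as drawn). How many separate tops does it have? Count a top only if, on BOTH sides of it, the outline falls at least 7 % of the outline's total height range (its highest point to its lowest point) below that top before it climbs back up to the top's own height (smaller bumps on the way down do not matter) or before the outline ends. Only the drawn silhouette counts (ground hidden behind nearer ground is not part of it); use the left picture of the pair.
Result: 2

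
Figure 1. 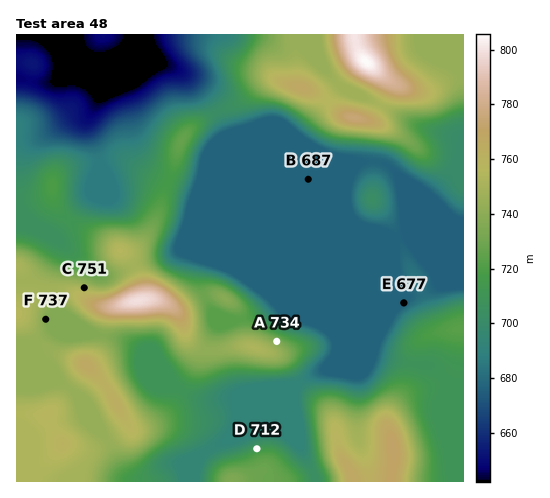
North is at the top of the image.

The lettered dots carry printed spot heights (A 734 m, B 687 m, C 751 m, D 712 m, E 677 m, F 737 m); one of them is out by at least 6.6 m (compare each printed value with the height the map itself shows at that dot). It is B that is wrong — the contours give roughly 677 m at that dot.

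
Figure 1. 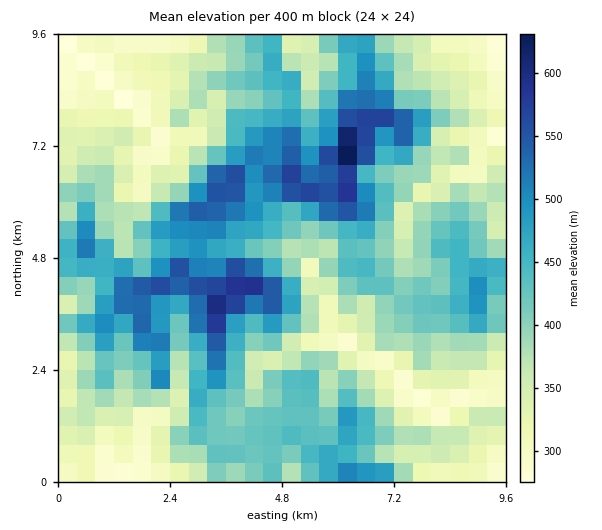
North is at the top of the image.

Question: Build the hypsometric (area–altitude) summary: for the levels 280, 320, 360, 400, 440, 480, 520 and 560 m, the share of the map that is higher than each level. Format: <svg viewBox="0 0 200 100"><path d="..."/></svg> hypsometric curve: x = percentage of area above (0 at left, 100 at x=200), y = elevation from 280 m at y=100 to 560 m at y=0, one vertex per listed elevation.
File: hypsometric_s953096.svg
<svg viewBox="0 0 200 100"><path d="M193 100l-29-14-30-15-33-14-38-14-25-14-17-15-13-14"/></svg>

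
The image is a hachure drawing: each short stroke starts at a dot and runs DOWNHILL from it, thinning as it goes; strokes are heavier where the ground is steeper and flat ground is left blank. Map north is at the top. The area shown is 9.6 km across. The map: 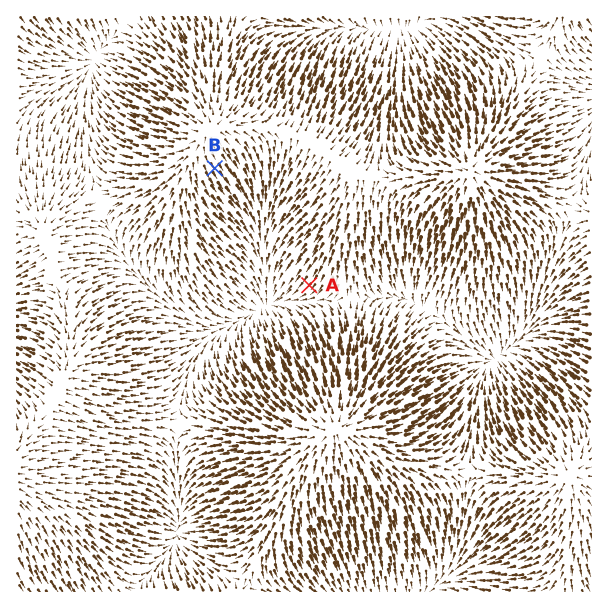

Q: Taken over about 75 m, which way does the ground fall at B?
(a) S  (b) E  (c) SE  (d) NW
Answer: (c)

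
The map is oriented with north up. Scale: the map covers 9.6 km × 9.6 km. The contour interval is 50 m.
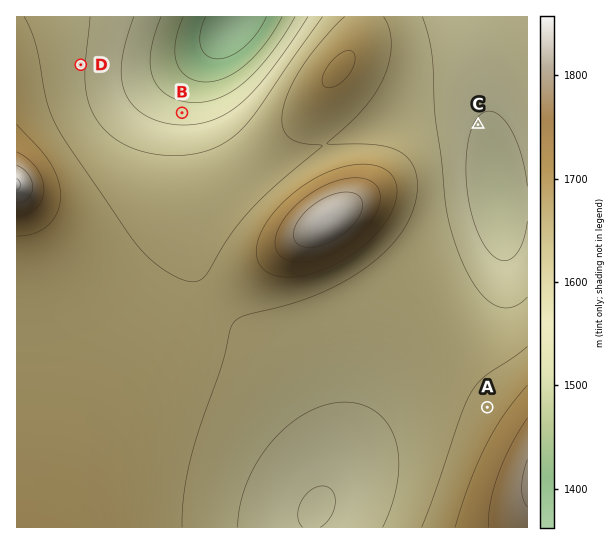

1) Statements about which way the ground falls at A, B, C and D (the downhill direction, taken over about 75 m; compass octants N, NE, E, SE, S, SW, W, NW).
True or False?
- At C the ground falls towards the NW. False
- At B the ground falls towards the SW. False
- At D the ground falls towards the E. True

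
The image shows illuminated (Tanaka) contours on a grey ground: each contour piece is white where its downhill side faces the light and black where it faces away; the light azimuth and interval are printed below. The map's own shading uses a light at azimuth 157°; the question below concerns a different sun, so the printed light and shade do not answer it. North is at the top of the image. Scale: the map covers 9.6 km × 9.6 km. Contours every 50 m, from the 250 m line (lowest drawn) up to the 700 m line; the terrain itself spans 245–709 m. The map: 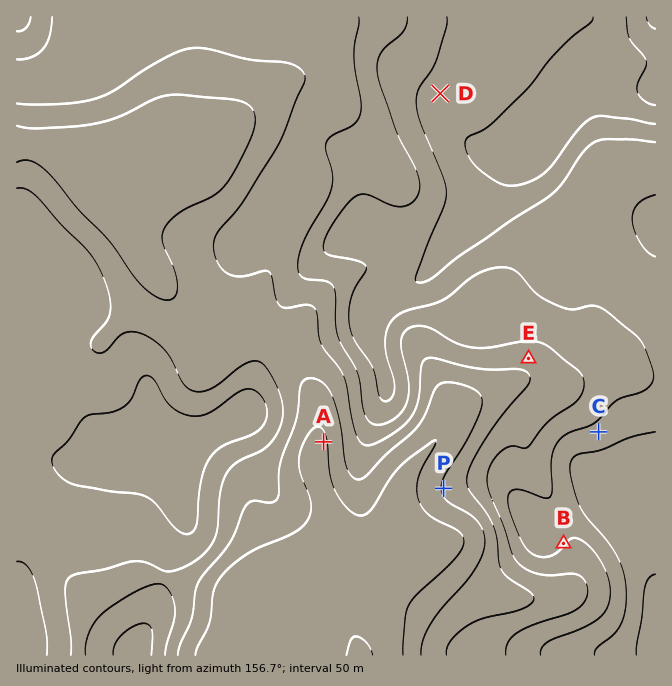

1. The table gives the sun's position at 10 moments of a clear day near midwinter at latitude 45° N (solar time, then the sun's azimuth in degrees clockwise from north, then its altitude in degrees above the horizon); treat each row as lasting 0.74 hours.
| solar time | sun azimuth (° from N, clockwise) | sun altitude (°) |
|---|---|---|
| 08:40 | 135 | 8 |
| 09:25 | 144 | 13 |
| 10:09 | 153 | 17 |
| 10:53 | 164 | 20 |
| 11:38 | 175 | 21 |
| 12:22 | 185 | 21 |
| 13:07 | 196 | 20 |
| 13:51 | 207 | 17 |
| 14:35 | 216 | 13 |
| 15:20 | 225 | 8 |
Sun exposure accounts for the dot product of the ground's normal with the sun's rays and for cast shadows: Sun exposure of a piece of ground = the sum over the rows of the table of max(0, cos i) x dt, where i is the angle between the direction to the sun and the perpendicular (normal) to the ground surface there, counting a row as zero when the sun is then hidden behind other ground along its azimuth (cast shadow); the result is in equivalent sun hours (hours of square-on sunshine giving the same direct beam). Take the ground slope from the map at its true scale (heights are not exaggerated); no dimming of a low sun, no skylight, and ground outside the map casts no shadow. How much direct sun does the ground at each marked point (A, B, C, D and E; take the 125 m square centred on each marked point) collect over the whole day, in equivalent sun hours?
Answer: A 2.2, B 2.4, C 1.3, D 1.8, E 2.7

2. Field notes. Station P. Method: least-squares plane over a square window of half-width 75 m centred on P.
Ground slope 7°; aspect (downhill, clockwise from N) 266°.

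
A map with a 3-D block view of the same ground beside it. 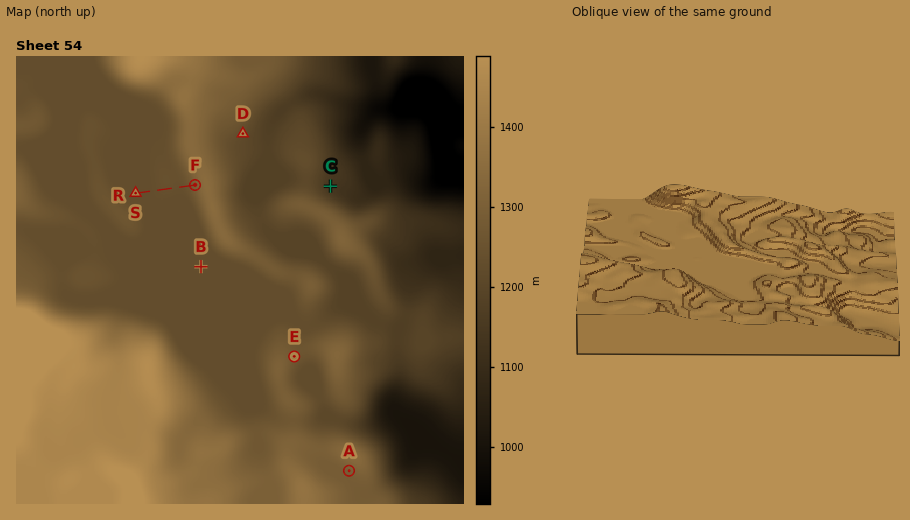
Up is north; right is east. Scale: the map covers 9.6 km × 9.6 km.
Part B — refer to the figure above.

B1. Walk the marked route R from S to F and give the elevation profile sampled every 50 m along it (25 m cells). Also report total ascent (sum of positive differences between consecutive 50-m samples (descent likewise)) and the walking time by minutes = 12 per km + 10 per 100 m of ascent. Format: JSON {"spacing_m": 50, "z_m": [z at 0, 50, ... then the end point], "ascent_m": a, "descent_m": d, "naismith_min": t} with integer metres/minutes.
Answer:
{"spacing_m": 50, "z_m": [1229, 1229, 1229, 1229, 1229, 1229, 1229, 1230, 1232, 1234, 1236, 1238, 1239, 1240, 1240, 1239, 1238, 1237, 1237, 1237, 1238, 1242, 1249, 1258, 1271, 1286, 1298], "ascent_m": 72, "descent_m": 3, "naismith_min": 23}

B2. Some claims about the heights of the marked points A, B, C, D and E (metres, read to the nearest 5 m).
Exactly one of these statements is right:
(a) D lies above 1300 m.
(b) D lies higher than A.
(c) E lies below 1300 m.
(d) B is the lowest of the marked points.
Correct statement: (c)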